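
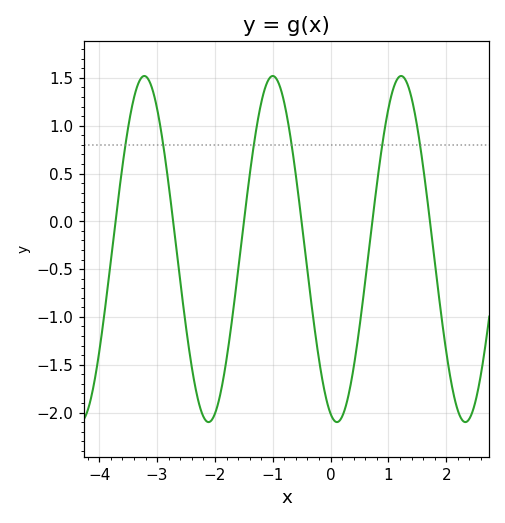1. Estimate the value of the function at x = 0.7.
-0.1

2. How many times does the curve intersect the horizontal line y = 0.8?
6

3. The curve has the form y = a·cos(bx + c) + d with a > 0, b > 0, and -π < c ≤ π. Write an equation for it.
y = 1.81cos(2.8x + 2.8) - 0.29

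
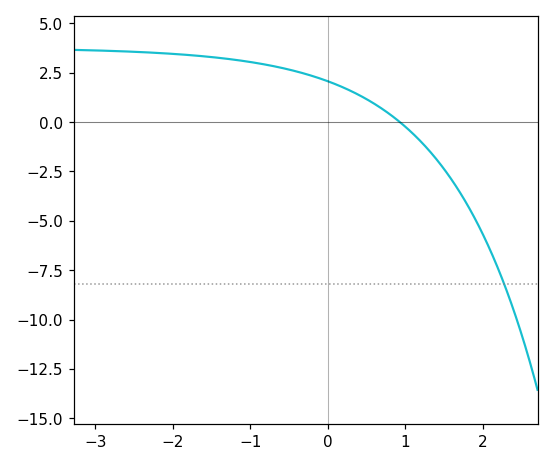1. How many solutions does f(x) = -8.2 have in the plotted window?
1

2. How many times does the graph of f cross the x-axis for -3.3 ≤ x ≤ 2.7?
1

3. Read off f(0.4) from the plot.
1.4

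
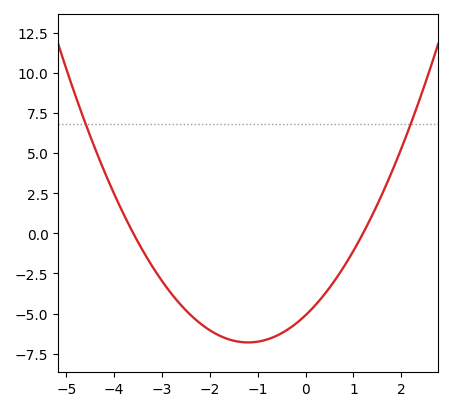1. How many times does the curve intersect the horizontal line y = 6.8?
2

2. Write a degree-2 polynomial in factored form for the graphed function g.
y = 1.18(x + 3.6)(x - 1.2)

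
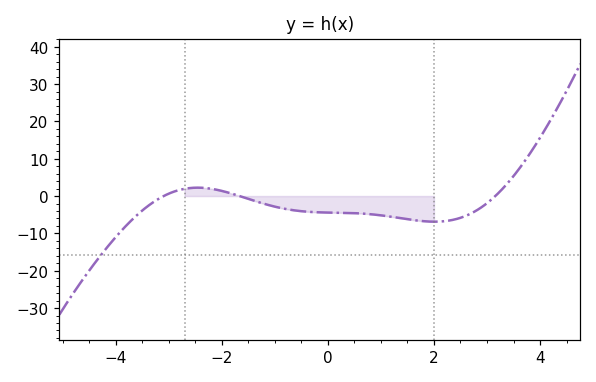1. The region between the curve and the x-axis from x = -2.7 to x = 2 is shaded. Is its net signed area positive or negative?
negative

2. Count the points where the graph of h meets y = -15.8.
1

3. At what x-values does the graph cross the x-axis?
-3, -1.6, 3.2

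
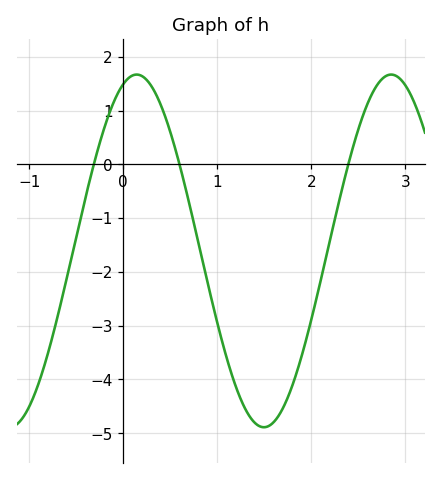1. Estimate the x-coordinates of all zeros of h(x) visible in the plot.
-0.314, 0.598, 2.39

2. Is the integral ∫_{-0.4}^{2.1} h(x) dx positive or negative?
negative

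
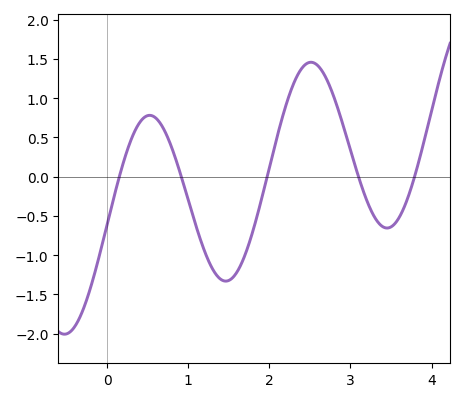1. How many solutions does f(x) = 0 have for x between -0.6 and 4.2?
5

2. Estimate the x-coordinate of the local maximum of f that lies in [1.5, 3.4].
2.51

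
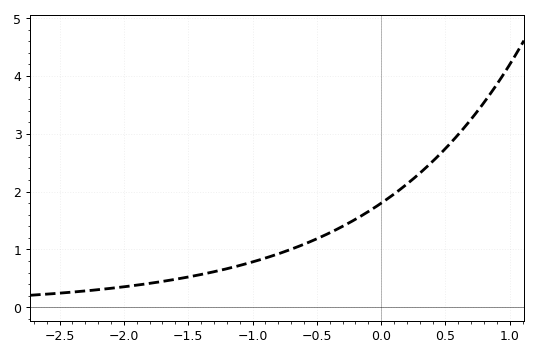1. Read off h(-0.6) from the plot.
1.1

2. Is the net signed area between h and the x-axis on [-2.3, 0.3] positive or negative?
positive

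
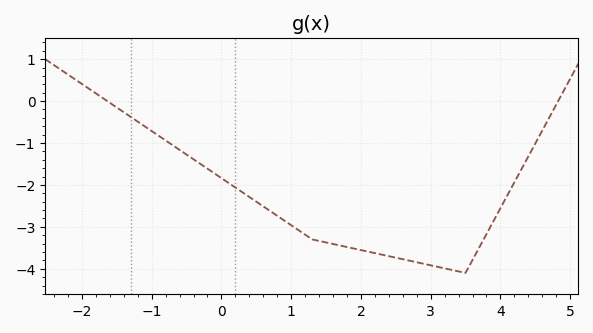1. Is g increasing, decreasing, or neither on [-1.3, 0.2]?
decreasing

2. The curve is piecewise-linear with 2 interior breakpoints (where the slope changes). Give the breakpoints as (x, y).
(1.3, -3.3); (3.5, -4.1)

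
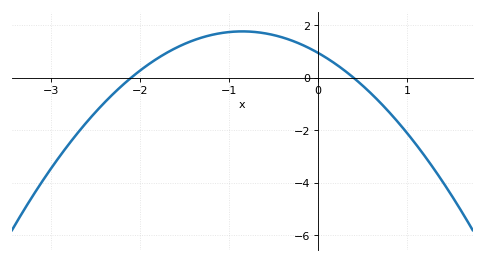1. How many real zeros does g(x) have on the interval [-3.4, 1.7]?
2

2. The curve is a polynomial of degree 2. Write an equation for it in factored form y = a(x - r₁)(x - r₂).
y = -1.13(x + 2.1)(x - 0.4)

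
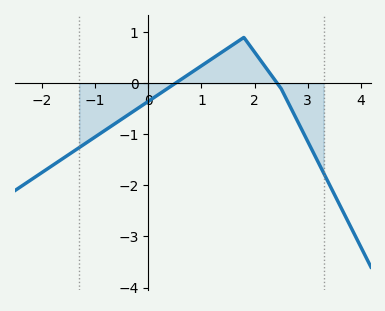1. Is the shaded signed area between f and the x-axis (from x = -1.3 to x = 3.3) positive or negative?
negative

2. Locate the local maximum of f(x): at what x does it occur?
1.8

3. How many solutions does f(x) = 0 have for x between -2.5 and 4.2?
2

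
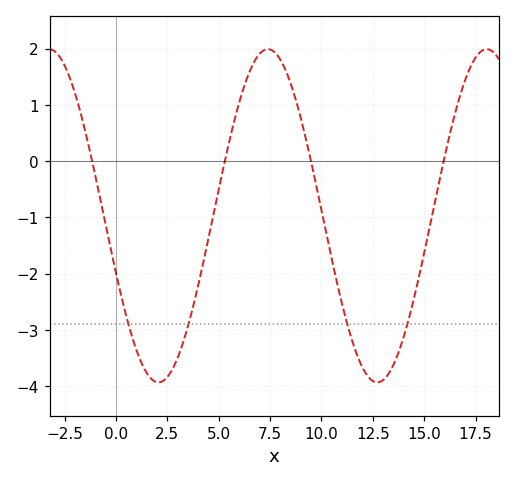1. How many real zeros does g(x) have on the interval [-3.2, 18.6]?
4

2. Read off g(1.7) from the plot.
-3.86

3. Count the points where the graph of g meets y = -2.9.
4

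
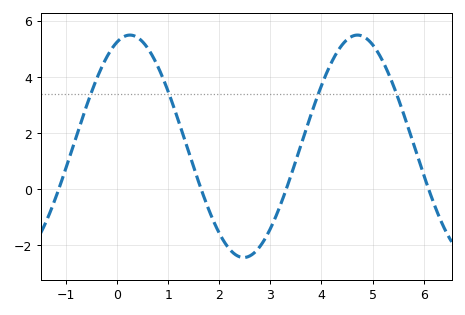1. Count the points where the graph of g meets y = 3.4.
4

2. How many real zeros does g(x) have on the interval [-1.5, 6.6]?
4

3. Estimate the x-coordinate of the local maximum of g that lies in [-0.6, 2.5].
0.25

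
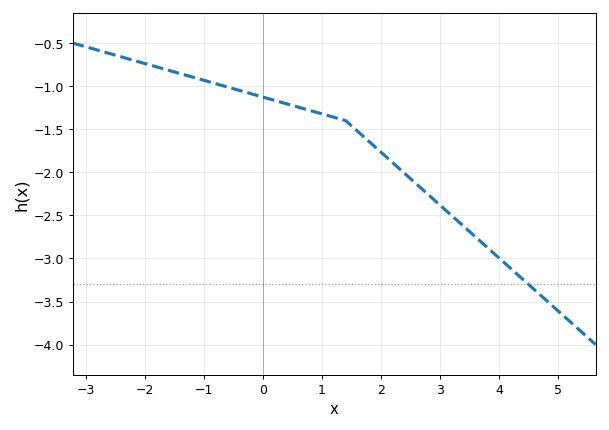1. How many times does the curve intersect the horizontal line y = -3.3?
1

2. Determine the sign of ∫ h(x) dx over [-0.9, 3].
negative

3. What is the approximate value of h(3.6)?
-2.75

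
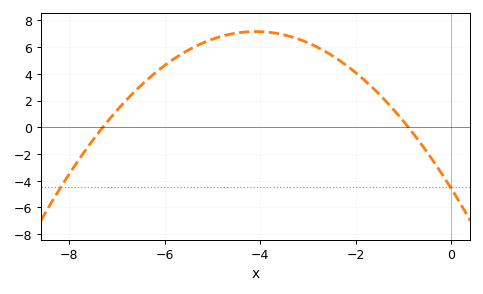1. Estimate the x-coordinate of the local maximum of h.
-4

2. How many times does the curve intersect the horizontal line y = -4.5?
2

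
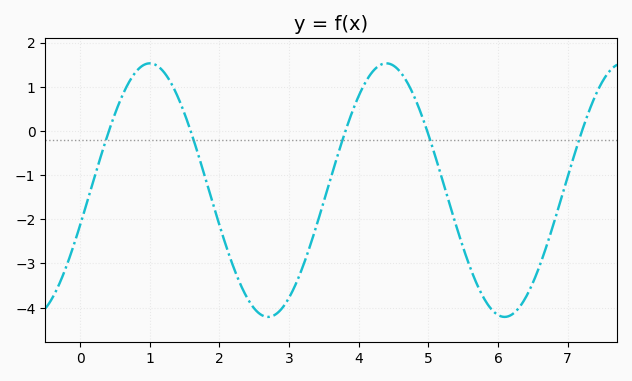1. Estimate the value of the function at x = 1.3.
1.1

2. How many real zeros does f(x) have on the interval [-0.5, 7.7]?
5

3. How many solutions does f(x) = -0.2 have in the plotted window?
5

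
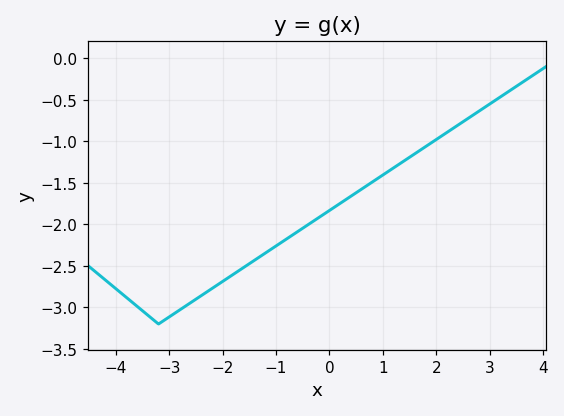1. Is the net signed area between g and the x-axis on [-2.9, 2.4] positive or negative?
negative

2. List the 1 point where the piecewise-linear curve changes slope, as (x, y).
(-3.2, -3.2)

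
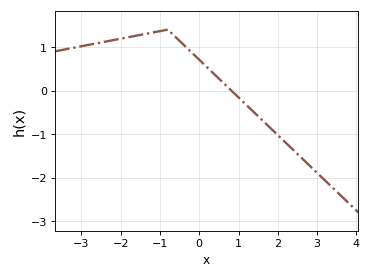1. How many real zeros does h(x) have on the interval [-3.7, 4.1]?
1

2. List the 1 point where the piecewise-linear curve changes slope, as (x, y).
(-0.8, 1.4)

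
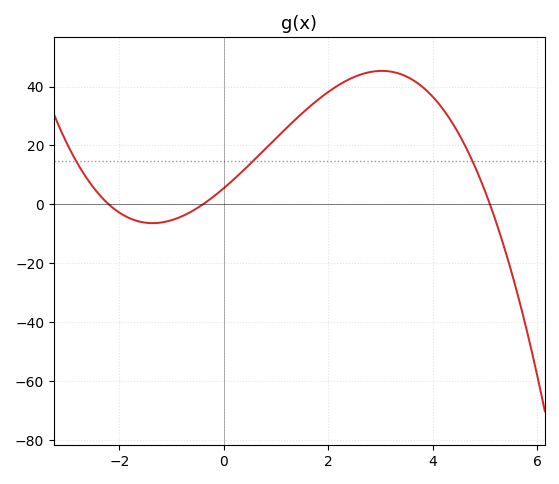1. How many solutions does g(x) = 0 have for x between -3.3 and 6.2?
3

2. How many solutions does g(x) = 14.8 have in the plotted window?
3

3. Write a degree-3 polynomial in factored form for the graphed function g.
y = -1.22(x + 2.2)(x + 0.4)(x - 5.1)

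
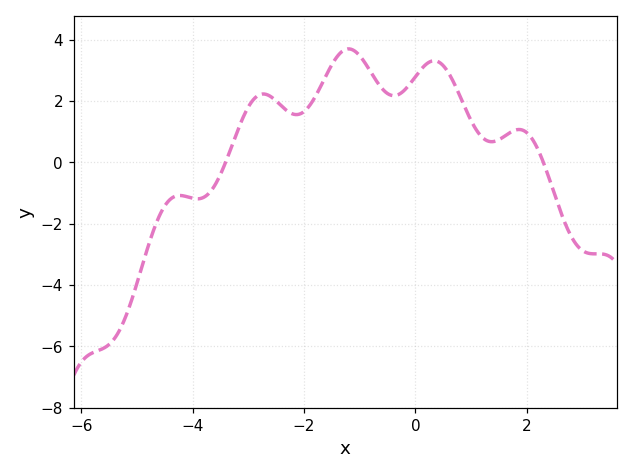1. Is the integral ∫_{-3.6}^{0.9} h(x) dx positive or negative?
positive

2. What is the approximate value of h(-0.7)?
2.6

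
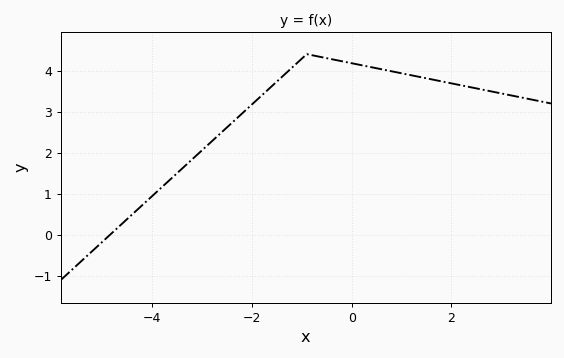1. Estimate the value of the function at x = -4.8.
0.1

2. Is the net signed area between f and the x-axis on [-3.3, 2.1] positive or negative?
positive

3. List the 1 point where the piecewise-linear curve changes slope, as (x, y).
(-0.9, 4.4)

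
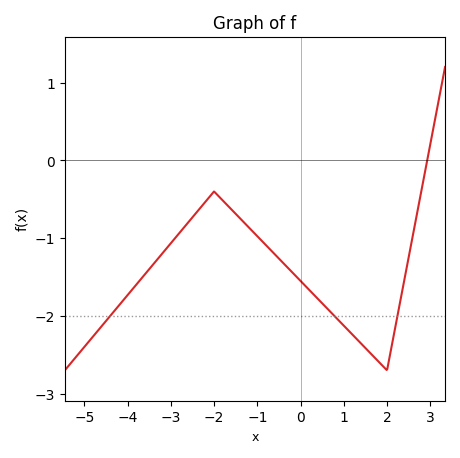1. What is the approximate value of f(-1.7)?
-0.6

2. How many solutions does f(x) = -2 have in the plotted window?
3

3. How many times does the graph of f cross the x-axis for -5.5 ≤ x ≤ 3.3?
1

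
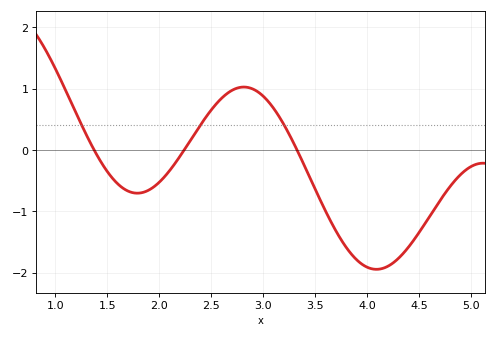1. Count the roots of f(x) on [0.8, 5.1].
3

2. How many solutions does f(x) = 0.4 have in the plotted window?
3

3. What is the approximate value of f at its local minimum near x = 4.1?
-1.9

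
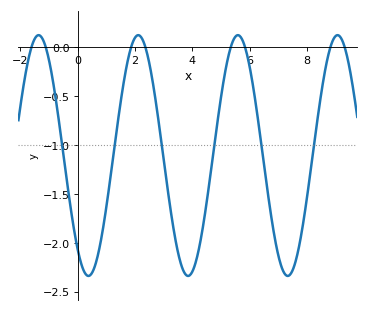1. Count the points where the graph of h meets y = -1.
6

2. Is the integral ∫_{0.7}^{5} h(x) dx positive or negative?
negative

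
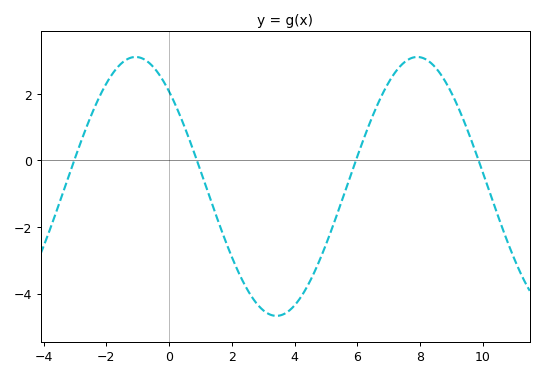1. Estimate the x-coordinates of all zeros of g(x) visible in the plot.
-3, 0.8, 6, 9.8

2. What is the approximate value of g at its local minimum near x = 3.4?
-4.6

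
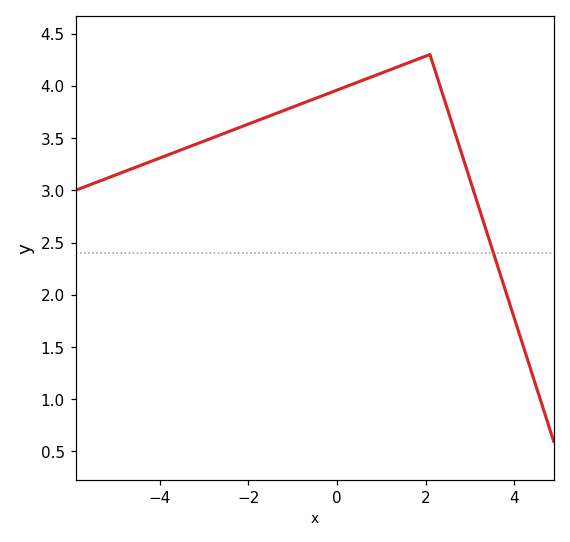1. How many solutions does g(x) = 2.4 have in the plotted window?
1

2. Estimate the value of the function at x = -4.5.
3.23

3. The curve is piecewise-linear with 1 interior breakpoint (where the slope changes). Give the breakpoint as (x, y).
(2.1, 4.3)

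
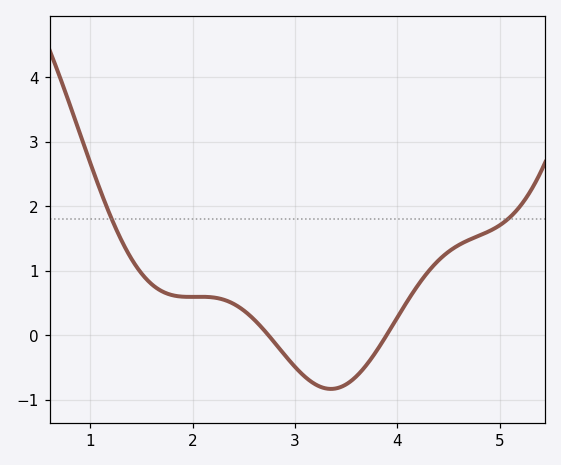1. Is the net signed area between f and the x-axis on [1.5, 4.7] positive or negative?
positive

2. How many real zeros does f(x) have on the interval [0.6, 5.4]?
2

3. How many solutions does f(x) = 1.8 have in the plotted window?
2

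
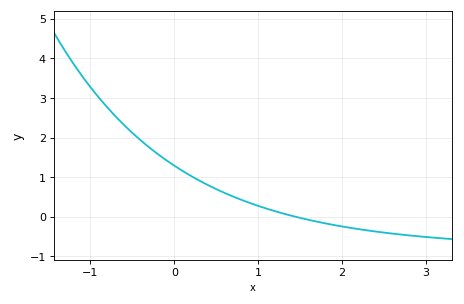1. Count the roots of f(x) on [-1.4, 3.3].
1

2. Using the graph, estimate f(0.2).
1.03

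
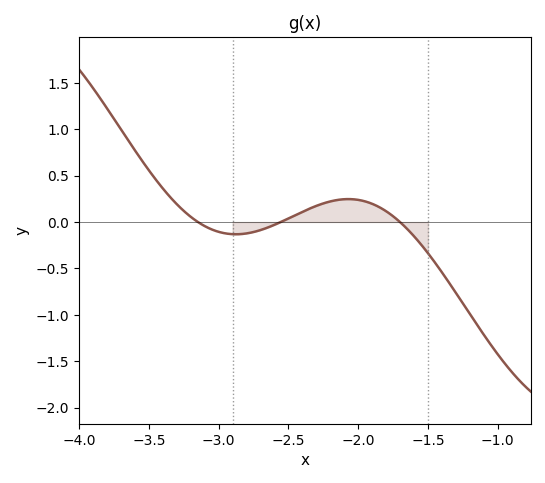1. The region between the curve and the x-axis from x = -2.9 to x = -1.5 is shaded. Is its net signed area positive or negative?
positive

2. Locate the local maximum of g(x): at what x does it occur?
-2.07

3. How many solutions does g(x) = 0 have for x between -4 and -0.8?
3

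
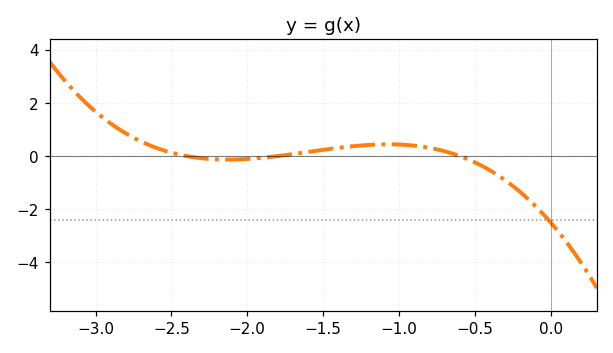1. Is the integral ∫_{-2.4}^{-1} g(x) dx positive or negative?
positive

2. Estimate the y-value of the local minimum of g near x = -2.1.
-0.2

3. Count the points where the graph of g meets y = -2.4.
1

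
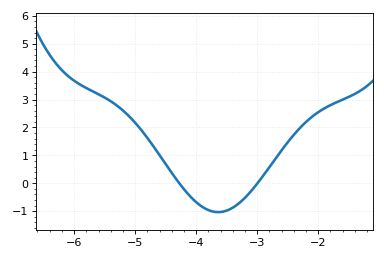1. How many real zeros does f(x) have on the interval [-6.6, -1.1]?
2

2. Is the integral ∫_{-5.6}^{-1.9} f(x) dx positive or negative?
positive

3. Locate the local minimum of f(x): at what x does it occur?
-3.6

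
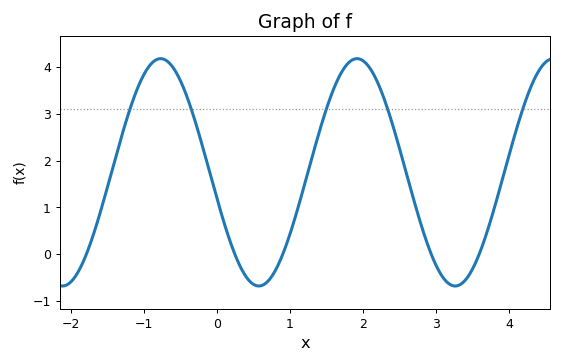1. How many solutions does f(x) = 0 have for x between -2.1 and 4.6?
5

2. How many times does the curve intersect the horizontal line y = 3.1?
5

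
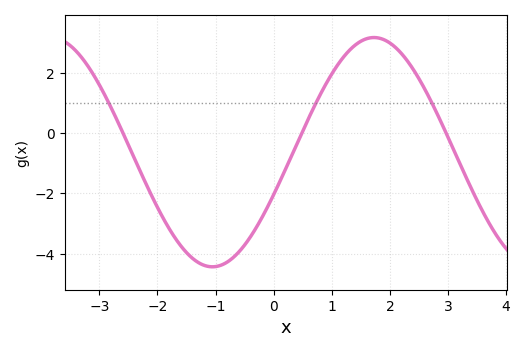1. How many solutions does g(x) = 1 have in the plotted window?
3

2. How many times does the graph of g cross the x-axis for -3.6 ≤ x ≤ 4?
3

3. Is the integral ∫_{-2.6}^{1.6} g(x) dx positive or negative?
negative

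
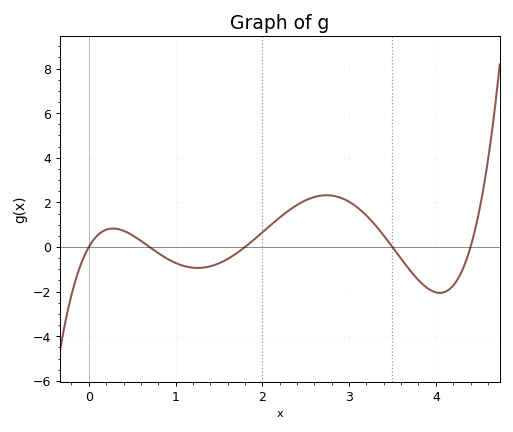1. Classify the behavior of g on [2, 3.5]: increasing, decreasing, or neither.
neither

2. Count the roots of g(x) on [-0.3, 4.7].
5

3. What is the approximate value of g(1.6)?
-0.536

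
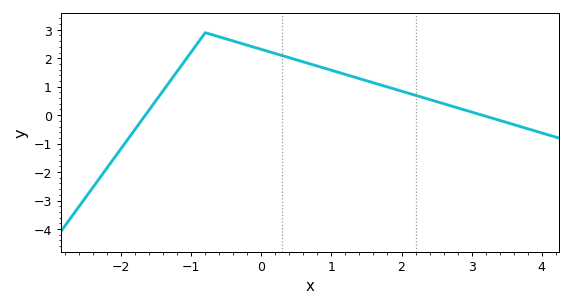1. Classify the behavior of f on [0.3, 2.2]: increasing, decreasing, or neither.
decreasing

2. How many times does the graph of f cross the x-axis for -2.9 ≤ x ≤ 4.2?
2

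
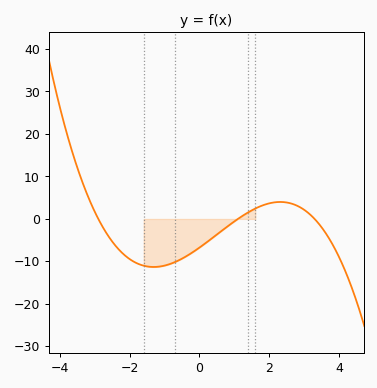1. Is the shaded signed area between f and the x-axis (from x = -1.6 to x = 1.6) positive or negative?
negative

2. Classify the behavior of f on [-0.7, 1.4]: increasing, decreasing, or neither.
increasing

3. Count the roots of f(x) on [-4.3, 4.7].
3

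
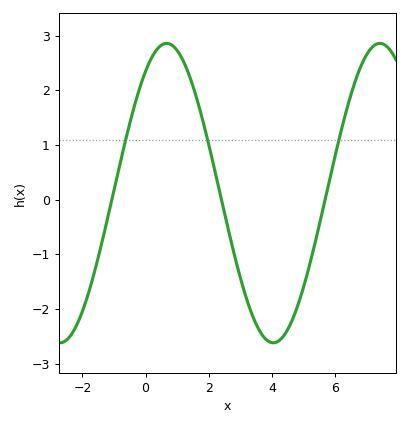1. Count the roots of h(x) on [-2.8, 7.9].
3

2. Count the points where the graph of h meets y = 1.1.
3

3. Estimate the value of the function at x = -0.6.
1.2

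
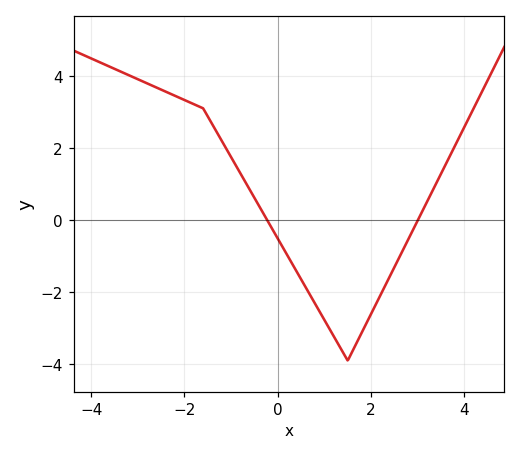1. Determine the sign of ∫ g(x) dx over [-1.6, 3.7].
negative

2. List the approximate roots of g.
-0.2, 3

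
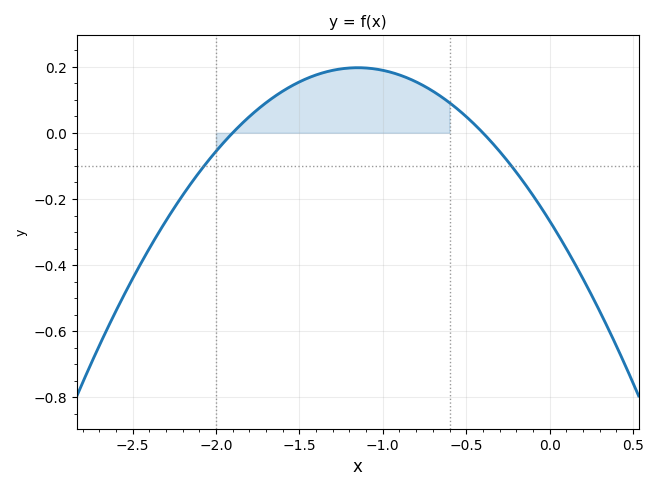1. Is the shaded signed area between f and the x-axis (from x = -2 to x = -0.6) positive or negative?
positive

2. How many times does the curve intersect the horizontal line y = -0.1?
2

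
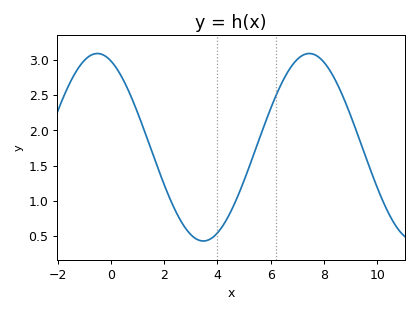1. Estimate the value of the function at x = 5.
1.3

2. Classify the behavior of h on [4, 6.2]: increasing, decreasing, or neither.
increasing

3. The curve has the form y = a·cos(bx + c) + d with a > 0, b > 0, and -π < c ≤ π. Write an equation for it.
y = 1.33cos(0.79x + 0.4) + 1.76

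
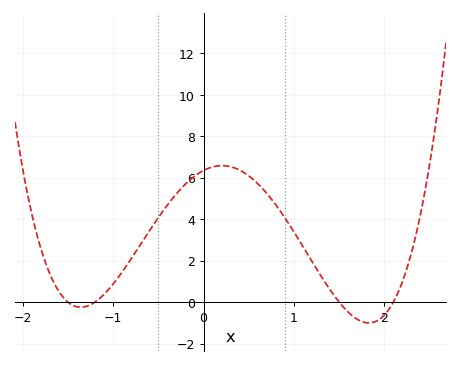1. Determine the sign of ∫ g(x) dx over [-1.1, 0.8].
positive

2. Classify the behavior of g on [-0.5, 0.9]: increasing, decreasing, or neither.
neither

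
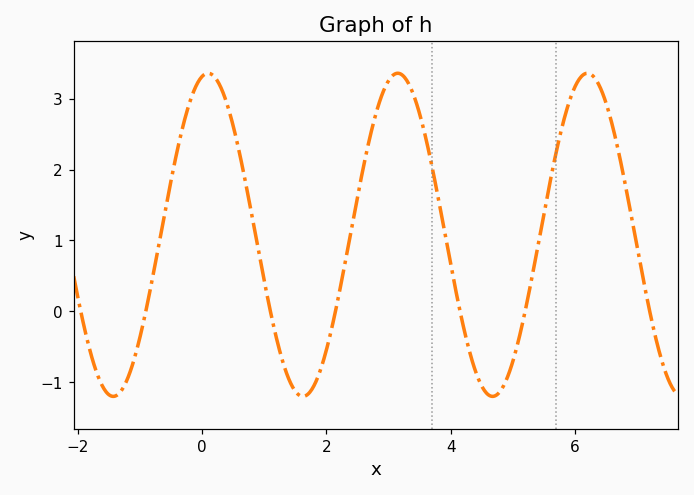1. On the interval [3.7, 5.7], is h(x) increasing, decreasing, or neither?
neither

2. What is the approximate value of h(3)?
3.3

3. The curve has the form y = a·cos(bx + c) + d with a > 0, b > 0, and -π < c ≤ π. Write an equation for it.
y = 2.28cos(2.1x - 0.2) + 1.08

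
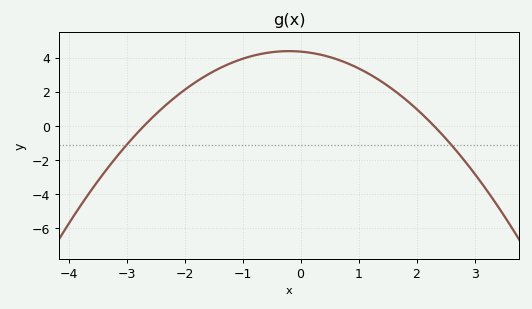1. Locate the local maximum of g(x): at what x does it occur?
-0.2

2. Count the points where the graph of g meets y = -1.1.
2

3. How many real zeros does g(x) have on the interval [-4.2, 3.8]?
2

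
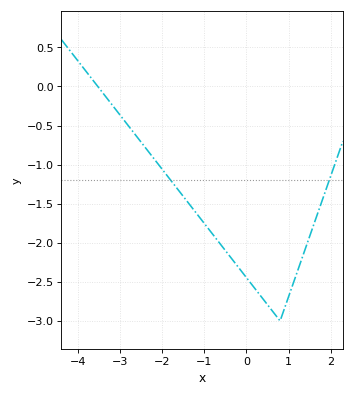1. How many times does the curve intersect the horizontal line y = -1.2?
2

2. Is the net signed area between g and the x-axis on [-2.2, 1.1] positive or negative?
negative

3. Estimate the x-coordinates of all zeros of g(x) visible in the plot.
-3.5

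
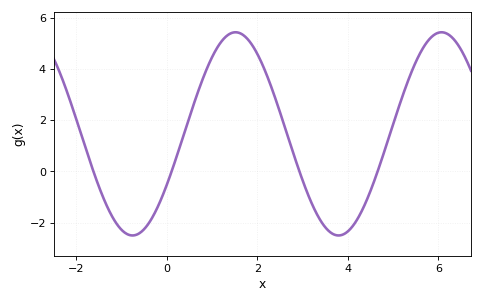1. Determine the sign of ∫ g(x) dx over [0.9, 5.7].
positive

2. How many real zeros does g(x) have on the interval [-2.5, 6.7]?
4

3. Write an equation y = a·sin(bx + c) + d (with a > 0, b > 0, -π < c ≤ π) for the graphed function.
y = 3.97sin(1.38x - 0.522) + 1.47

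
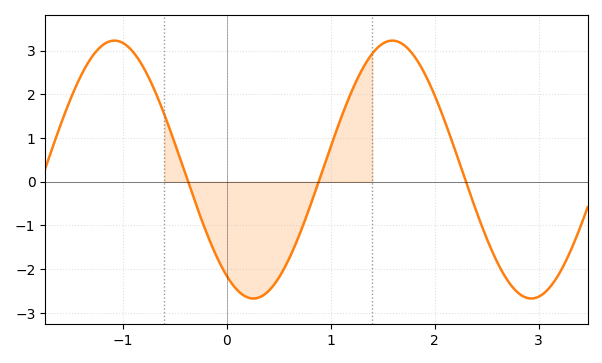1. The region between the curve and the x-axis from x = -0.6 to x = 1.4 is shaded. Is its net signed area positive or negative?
negative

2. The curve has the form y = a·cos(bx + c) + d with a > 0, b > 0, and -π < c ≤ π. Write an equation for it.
y = 2.95cos(2.35x + 2.54) + 0.28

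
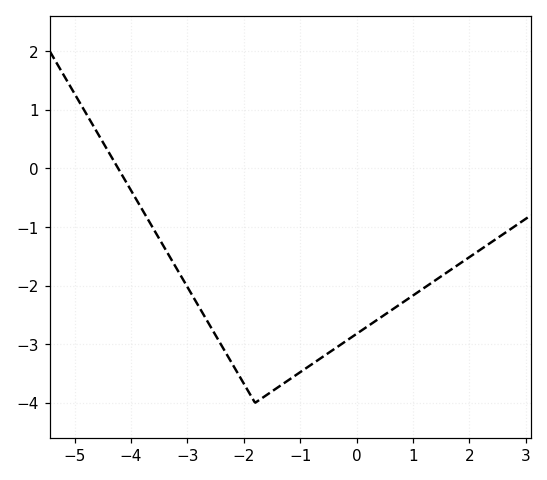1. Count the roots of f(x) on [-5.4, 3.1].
1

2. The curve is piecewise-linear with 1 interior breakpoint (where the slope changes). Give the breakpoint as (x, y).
(-1.8, -4)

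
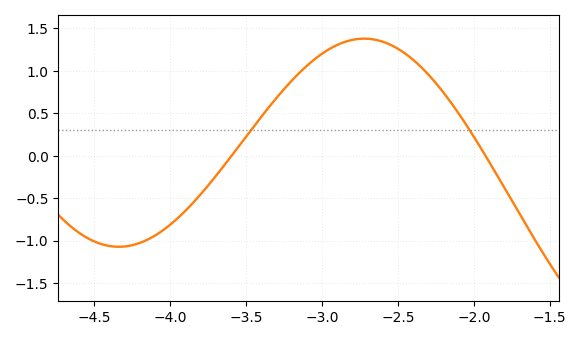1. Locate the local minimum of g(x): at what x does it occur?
-4.34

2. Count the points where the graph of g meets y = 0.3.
2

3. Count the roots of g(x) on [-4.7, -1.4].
2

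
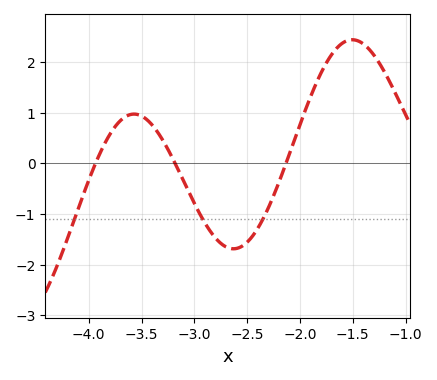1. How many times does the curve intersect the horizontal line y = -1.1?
3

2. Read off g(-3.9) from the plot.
0.2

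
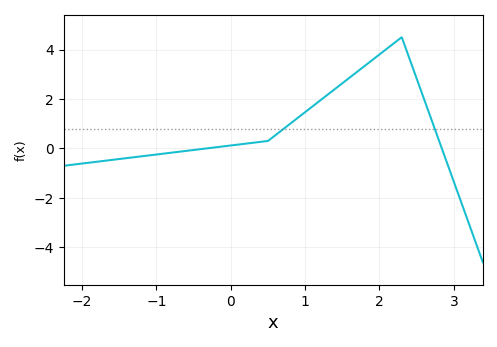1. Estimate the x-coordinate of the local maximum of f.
2.3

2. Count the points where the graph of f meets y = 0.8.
2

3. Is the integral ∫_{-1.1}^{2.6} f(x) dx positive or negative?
positive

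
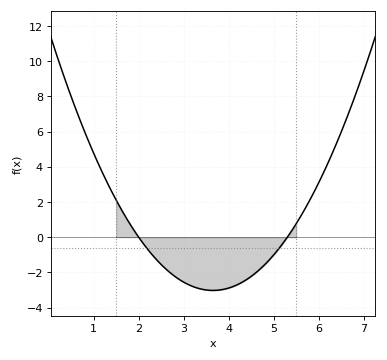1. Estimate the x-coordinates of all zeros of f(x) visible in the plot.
2, 5.3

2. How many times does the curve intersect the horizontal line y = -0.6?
2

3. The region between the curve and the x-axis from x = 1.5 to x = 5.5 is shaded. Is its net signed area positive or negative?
negative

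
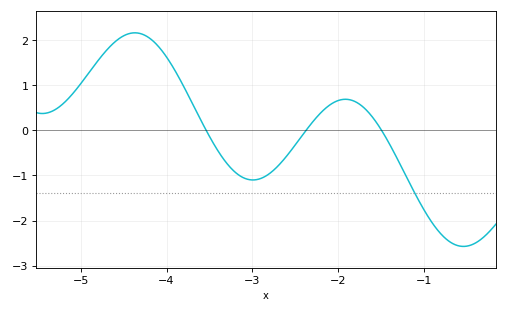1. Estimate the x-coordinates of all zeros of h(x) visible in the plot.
-3.5, -2.4, -1.5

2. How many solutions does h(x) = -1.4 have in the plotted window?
1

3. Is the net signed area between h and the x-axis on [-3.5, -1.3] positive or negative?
negative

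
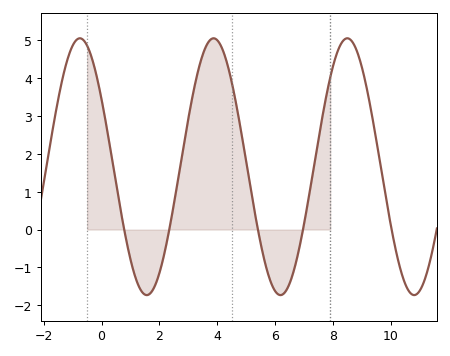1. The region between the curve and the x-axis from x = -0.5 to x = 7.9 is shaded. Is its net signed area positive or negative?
positive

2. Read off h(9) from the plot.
4.26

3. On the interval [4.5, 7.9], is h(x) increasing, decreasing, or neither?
neither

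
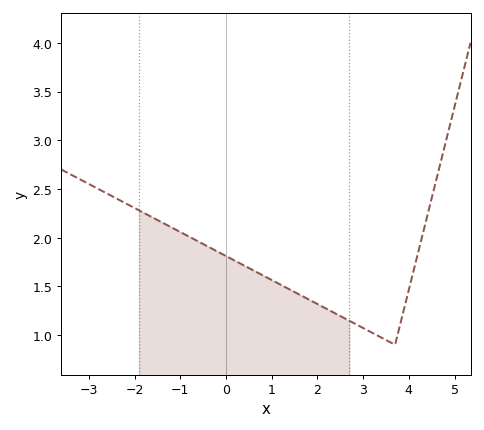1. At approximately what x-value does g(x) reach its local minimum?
3.6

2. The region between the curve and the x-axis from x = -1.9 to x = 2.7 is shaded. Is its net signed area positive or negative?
positive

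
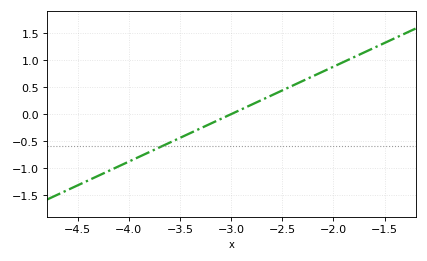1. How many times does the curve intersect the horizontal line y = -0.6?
1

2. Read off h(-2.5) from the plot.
0.45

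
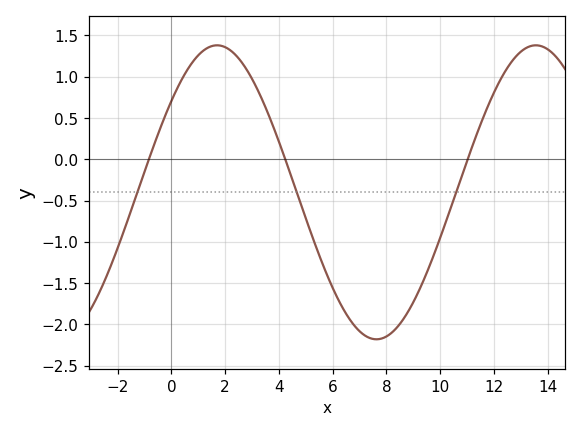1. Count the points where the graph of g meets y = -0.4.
3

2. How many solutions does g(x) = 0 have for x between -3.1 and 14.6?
3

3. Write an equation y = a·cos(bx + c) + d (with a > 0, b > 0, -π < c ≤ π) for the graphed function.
y = 1.78cos(0.53x - 0.902) - 0.4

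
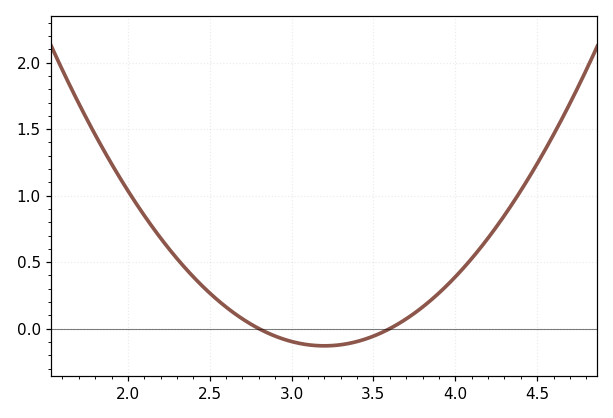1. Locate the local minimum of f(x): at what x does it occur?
3.2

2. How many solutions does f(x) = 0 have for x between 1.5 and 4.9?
2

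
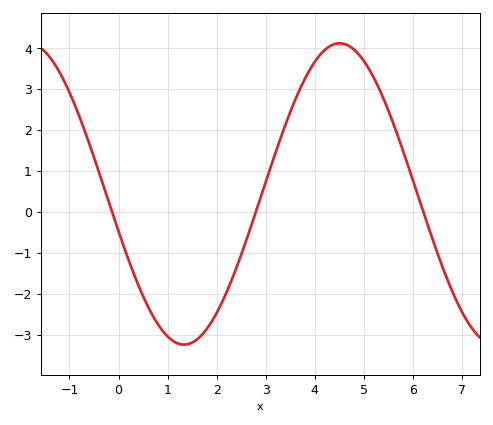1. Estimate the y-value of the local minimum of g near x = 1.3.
-3.2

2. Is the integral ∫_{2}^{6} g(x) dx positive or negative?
positive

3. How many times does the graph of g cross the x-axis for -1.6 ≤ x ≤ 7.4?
3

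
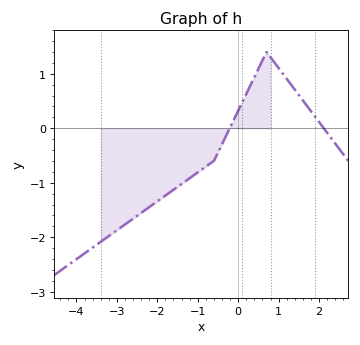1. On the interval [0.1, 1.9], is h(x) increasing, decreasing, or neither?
neither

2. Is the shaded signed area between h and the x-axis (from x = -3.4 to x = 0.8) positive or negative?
negative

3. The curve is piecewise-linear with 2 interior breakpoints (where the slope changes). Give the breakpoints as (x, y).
(-0.6, -0.6); (0.7, 1.4)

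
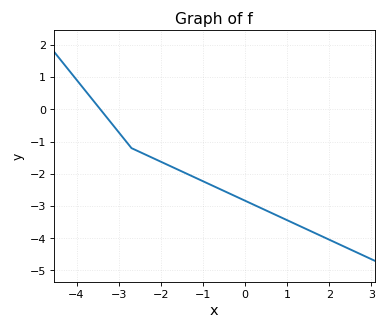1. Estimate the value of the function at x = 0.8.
-3.32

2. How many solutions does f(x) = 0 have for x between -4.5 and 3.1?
1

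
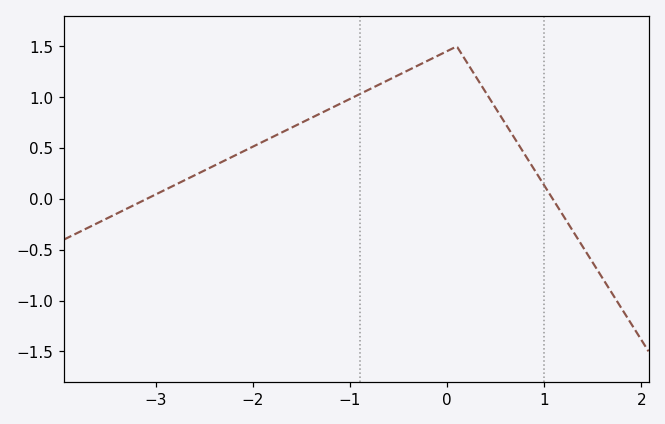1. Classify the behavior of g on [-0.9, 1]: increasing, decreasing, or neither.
neither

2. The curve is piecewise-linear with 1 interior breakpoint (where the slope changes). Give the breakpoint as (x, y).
(0.1, 1.5)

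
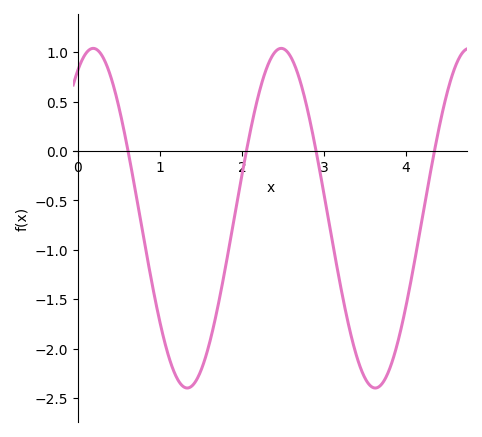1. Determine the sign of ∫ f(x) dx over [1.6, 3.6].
negative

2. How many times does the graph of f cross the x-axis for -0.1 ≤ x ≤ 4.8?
4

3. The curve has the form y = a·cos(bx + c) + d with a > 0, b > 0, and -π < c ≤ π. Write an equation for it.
y = 1.72cos(2.7x - 0.51) - 0.68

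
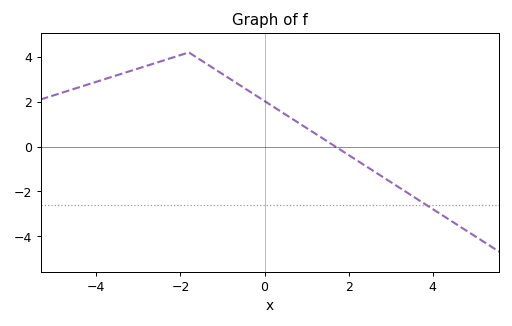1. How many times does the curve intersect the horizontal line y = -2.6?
1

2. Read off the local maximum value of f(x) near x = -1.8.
4.2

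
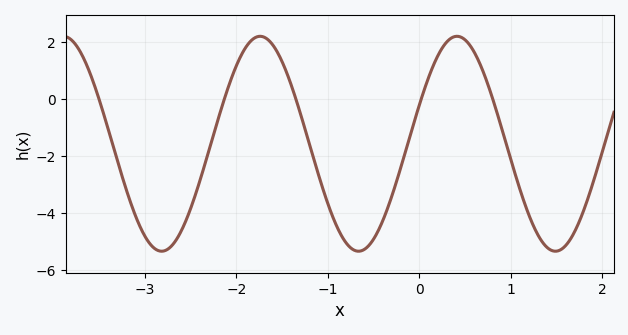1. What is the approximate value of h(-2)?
1.18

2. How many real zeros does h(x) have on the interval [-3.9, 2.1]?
5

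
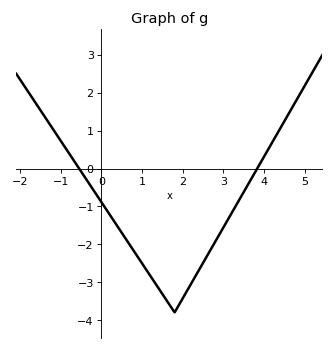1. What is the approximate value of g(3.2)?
-1.18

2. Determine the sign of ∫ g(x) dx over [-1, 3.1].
negative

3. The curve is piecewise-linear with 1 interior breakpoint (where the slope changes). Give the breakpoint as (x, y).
(1.8, -3.8)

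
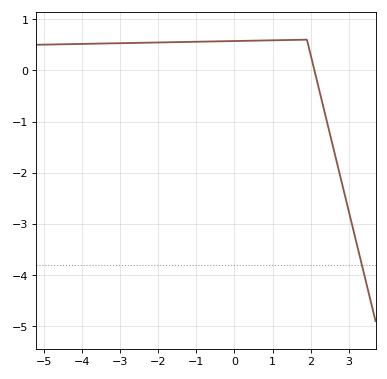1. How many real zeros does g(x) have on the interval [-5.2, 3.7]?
1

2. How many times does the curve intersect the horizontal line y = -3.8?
1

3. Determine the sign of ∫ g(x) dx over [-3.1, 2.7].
positive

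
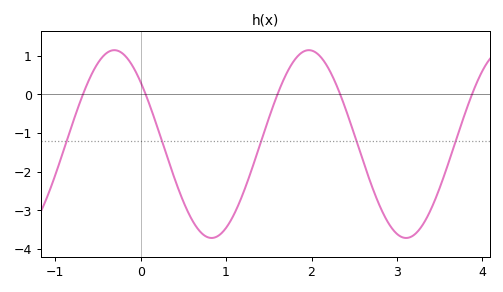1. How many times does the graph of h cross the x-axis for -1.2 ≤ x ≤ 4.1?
5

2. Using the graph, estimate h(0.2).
-0.884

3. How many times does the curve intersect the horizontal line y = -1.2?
5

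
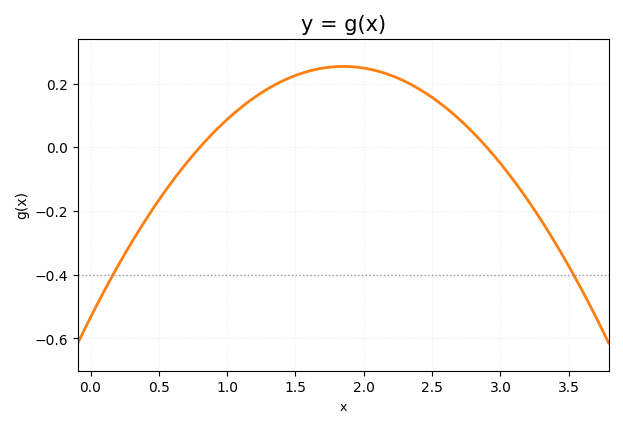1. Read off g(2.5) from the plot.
0.156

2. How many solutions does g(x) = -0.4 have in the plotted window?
2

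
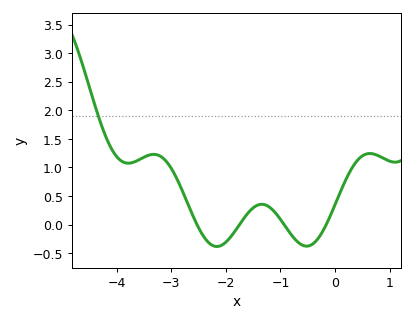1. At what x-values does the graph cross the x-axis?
-2.5, -1.7, -0.9, -0.2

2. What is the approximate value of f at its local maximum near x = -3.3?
1.25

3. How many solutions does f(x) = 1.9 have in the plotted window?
1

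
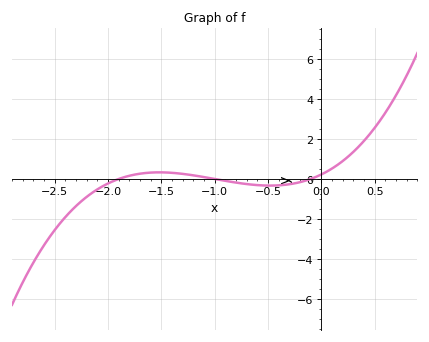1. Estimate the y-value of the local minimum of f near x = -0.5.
-0.331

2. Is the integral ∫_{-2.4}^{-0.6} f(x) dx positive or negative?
negative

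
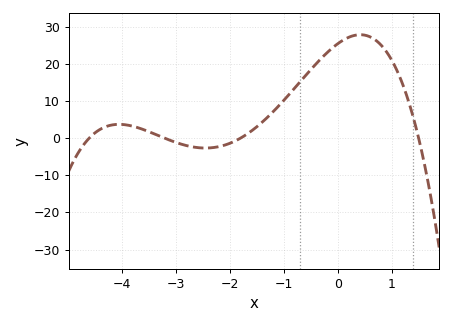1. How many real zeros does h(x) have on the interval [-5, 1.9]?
4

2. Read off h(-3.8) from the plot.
3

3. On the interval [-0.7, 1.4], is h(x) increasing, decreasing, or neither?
neither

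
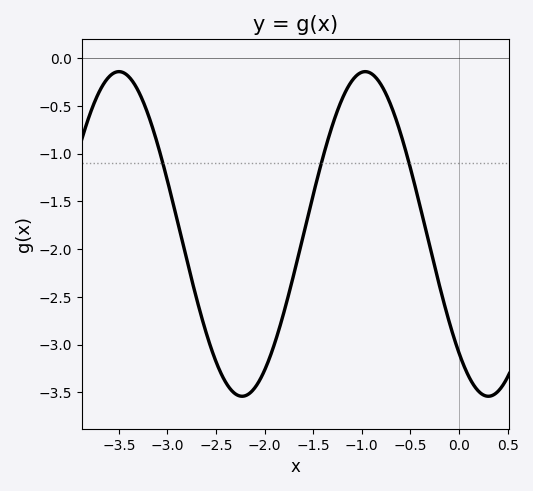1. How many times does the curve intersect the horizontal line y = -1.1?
3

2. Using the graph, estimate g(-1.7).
-2.25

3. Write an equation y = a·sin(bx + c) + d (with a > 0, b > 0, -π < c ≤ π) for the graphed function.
y = 1.7sin(2.5x - 2.3) - 1.84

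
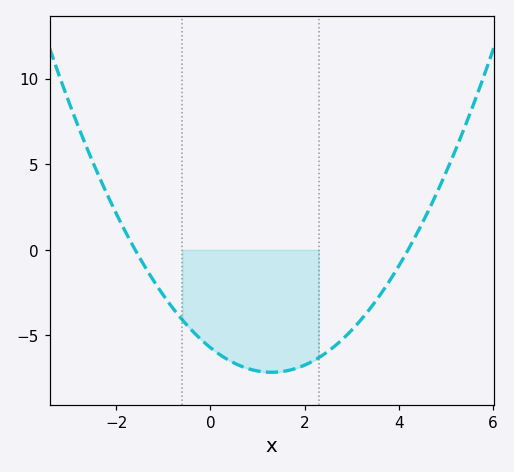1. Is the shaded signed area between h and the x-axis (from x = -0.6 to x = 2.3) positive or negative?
negative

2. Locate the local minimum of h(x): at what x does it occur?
1.3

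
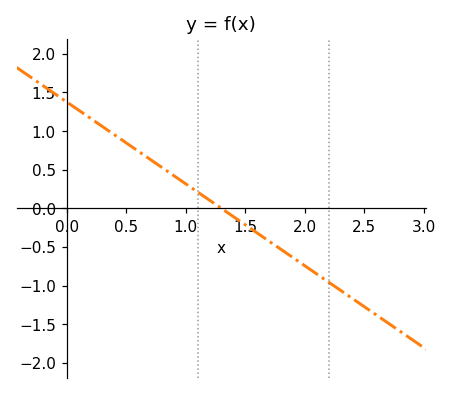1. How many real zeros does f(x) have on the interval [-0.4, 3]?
1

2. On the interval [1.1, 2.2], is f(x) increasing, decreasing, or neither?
decreasing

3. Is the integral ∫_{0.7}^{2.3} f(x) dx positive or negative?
negative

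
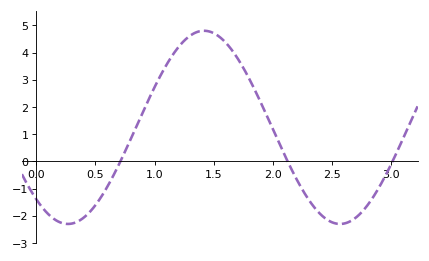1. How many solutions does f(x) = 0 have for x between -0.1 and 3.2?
3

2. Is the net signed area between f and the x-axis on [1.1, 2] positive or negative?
positive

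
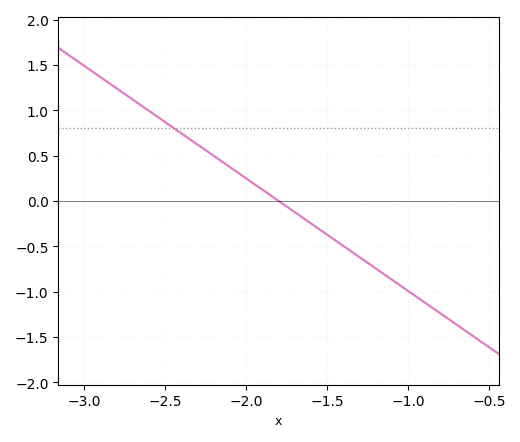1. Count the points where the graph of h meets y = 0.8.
1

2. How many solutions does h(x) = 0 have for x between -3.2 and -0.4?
1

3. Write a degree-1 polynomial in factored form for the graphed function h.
y = -1.24(x + 1.8)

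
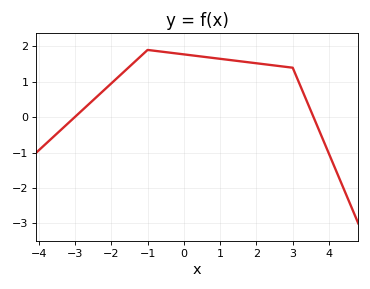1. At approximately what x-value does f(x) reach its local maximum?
-0.997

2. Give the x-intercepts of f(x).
-3.01, 3.58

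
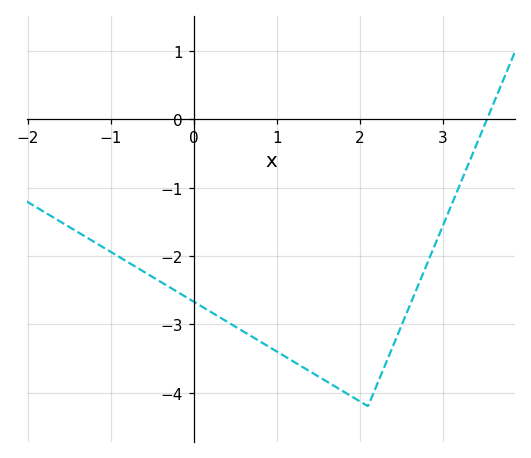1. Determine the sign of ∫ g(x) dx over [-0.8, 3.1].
negative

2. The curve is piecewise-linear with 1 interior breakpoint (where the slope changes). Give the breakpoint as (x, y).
(2.1, -4.2)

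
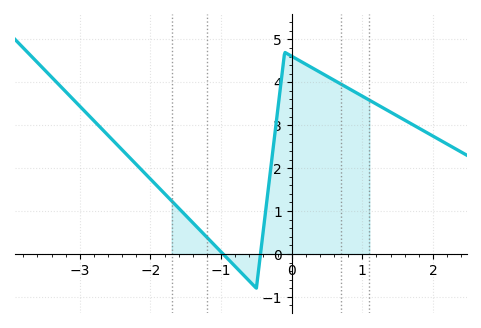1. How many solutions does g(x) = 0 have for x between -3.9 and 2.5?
2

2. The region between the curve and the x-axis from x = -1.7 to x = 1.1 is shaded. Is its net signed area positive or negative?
positive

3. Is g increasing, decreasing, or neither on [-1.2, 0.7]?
neither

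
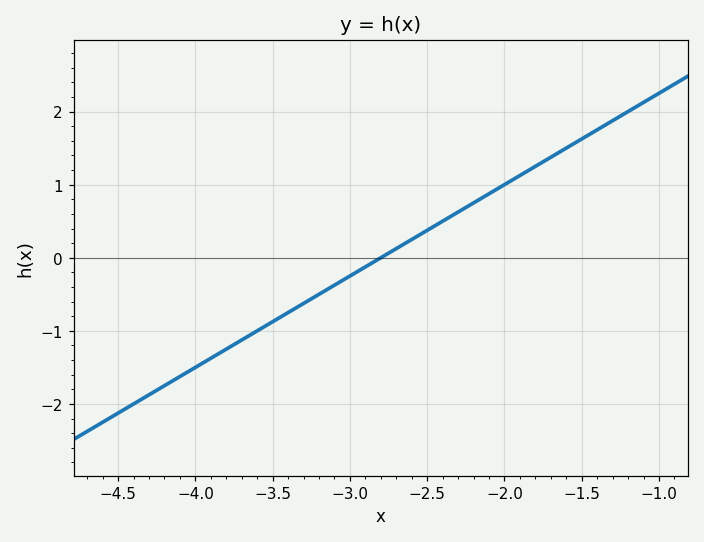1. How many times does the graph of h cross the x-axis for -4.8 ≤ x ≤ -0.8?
1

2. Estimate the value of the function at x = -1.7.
1.4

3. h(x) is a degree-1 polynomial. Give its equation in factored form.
y = 1.25(x + 2.8)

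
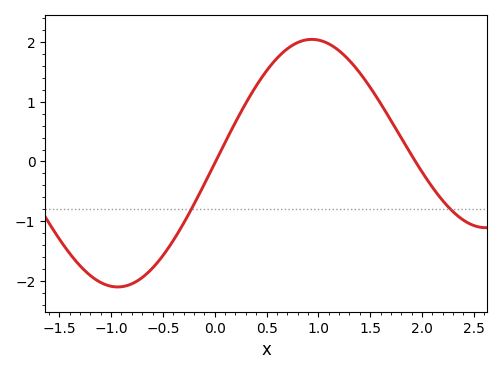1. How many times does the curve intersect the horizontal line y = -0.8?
2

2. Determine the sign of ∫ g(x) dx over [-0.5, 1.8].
positive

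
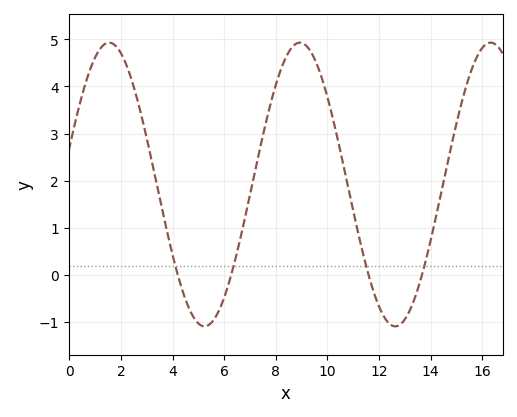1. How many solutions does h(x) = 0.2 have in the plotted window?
4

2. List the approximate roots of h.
4.2, 6.27, 11.6, 13.7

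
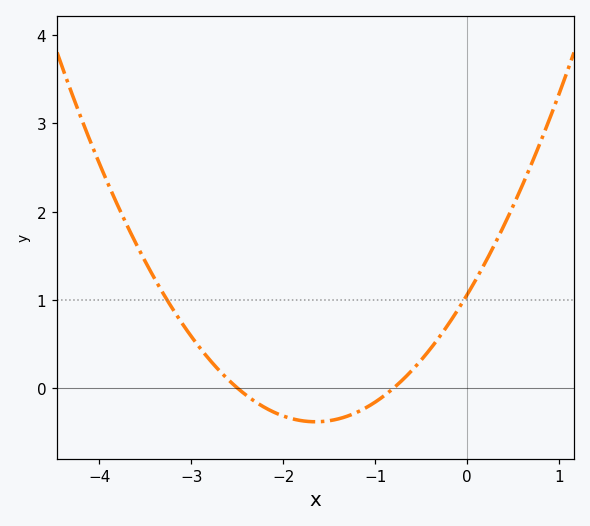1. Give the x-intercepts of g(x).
-2.5, -0.8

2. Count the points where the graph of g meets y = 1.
2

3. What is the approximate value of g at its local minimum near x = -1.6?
-0.383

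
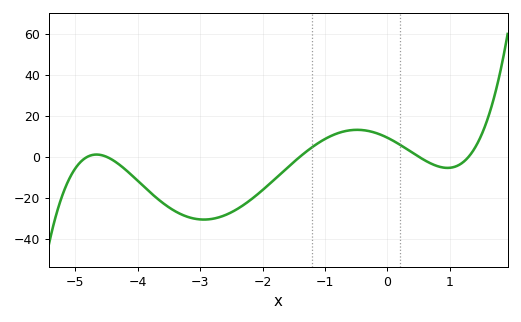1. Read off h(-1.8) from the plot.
-10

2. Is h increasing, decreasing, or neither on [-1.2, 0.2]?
neither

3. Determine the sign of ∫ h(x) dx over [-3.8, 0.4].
negative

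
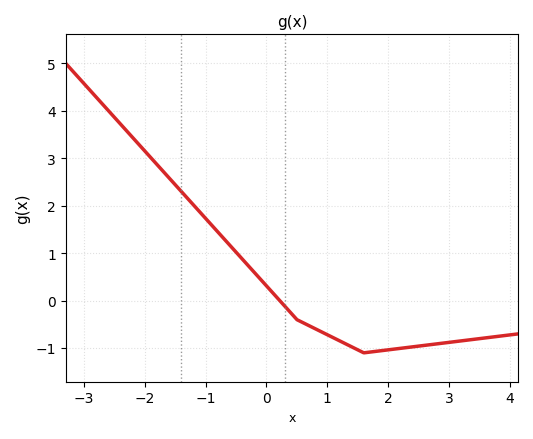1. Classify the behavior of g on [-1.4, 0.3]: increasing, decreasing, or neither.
decreasing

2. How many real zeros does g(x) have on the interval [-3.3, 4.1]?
1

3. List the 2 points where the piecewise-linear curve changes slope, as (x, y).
(0.5, -0.4); (1.6, -1.1)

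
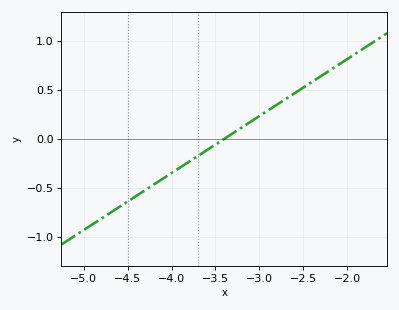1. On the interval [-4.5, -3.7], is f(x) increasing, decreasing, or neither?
increasing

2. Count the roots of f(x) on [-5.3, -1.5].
1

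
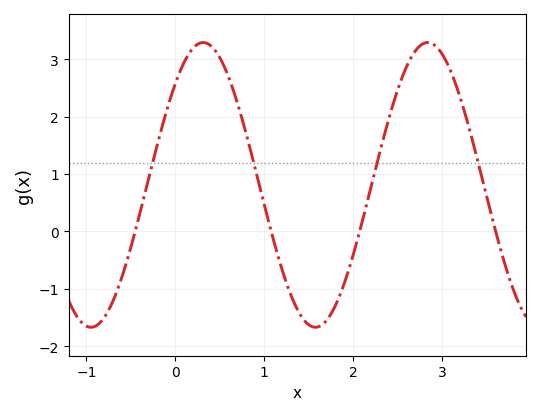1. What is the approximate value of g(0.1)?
2.95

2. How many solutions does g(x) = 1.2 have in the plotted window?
4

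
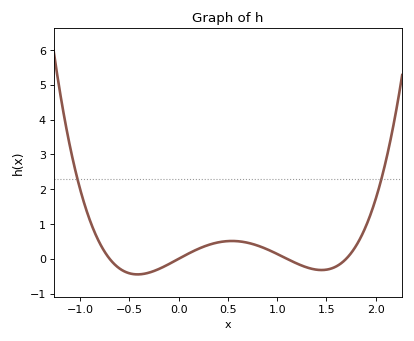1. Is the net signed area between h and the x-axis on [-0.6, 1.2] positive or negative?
positive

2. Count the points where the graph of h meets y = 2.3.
2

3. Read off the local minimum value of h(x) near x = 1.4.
-0.322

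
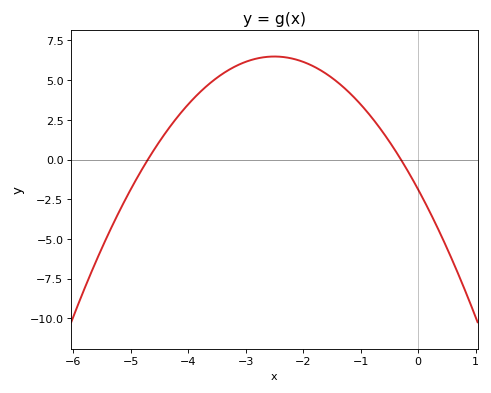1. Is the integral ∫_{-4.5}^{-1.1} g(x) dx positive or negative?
positive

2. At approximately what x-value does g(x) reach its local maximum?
-2.5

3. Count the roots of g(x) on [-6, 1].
2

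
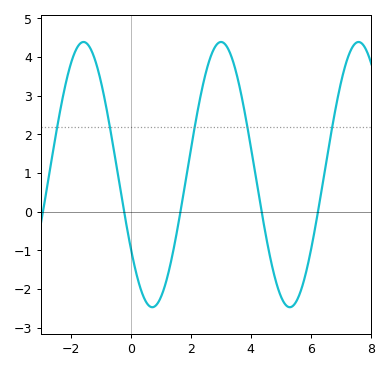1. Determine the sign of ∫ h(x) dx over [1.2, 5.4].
positive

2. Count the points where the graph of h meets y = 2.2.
5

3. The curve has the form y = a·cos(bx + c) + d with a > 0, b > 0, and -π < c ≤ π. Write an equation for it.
y = 3.43cos(1.4x + 2.2) + 0.96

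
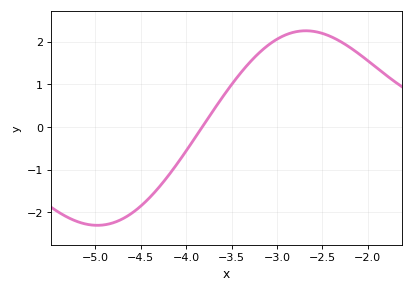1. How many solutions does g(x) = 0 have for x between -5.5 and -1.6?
1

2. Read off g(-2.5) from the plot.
2.19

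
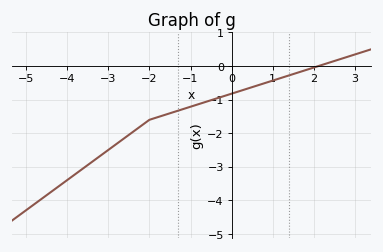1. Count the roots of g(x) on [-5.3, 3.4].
1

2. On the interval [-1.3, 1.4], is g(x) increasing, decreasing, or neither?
increasing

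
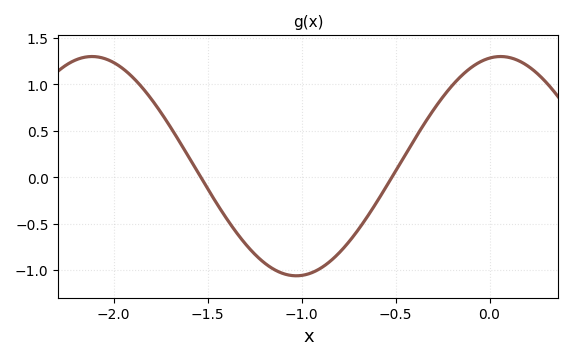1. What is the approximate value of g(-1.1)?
-1.05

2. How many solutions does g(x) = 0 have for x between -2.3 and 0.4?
2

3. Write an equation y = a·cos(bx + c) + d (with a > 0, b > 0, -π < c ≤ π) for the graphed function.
y = 1.18cos(2.9x - 0.17) + 0.12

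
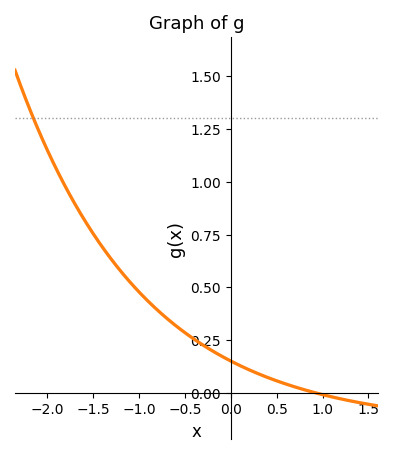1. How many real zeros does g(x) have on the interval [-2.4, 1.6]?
1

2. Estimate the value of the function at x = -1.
0.48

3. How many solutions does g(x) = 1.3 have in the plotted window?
1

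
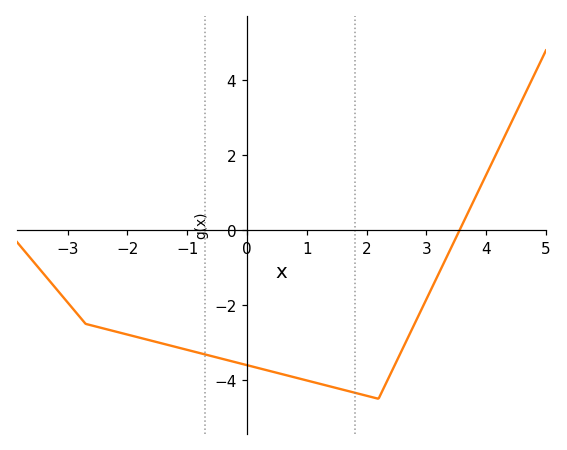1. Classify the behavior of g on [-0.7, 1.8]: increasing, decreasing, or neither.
decreasing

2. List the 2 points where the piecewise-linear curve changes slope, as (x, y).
(-2.7, -2.5); (2.2, -4.5)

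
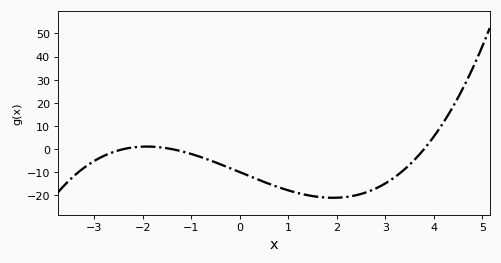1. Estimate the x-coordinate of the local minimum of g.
1.92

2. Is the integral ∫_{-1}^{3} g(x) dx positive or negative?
negative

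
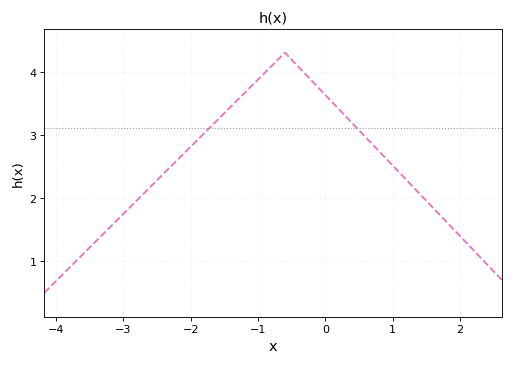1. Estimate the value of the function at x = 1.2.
2.3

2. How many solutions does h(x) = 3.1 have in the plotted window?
2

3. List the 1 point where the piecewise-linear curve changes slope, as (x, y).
(-0.6, 4.3)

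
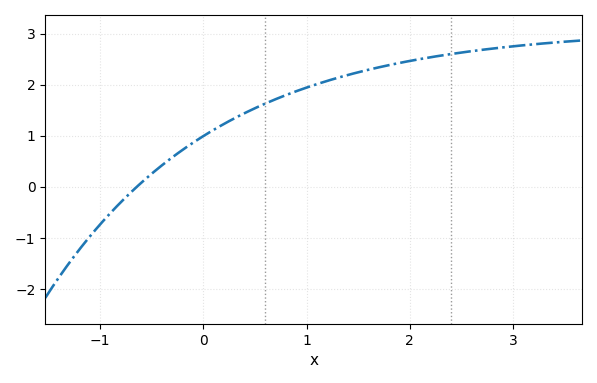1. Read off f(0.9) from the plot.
1.87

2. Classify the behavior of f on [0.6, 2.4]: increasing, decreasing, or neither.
increasing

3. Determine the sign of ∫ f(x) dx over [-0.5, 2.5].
positive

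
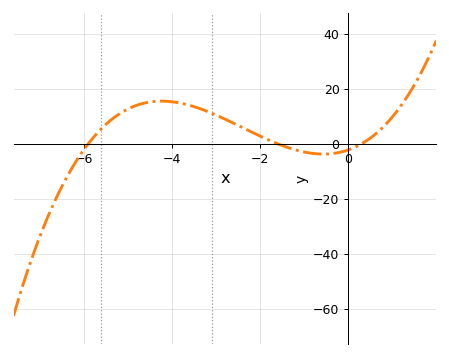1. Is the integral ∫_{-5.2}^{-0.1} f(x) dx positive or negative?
positive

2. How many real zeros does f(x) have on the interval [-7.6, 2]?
3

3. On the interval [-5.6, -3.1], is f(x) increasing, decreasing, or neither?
neither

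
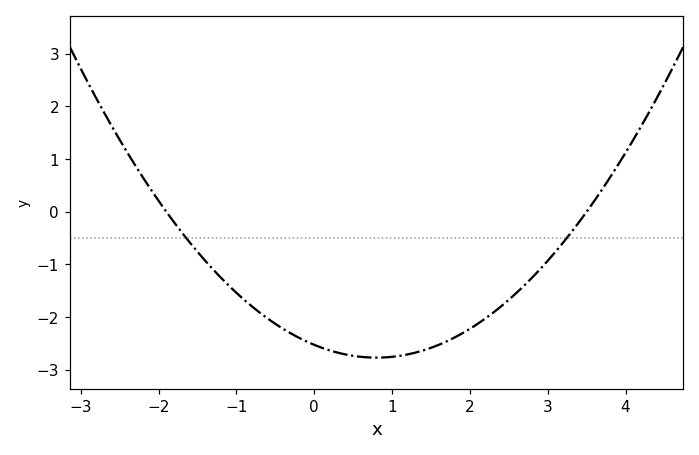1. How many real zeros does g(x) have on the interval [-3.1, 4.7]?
2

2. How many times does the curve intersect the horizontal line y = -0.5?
2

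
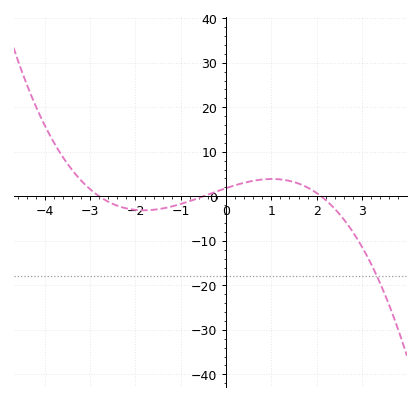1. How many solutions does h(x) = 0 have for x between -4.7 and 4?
3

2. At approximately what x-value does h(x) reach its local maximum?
1.01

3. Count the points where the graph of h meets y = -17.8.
1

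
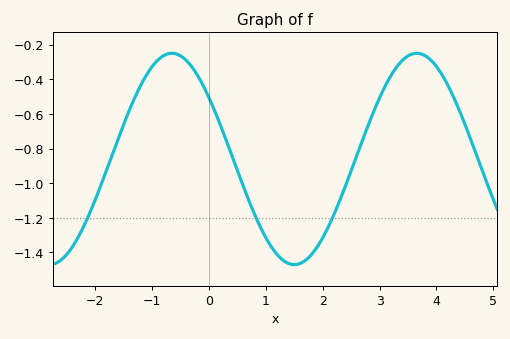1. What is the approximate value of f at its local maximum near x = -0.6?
-0.26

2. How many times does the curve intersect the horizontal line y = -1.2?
3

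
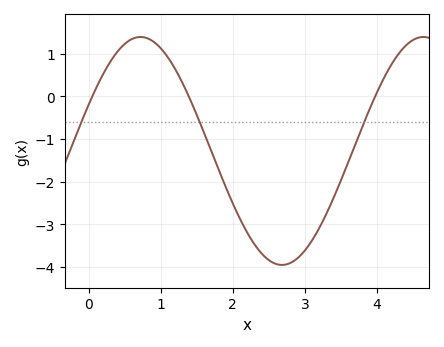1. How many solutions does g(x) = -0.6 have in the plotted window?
3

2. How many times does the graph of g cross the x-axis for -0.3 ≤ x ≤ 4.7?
3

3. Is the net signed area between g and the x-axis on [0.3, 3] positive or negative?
negative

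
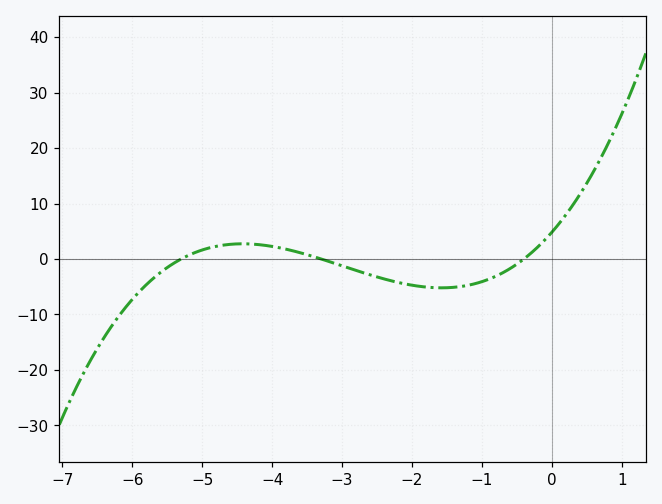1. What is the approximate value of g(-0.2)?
2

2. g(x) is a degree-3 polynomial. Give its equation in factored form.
y = 0.69(x + 5.3)(x + 3.3)(x + 0.4)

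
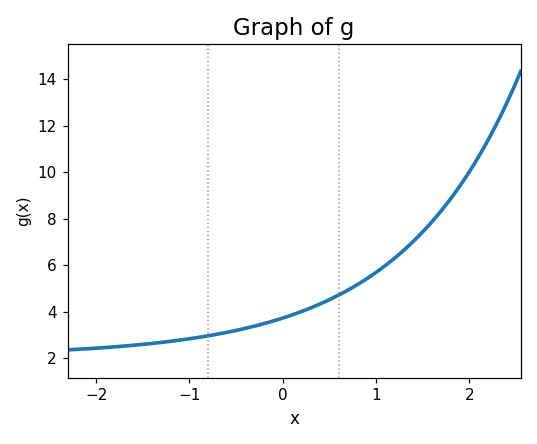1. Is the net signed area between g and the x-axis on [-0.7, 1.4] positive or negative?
positive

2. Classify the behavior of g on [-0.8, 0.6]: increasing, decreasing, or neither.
increasing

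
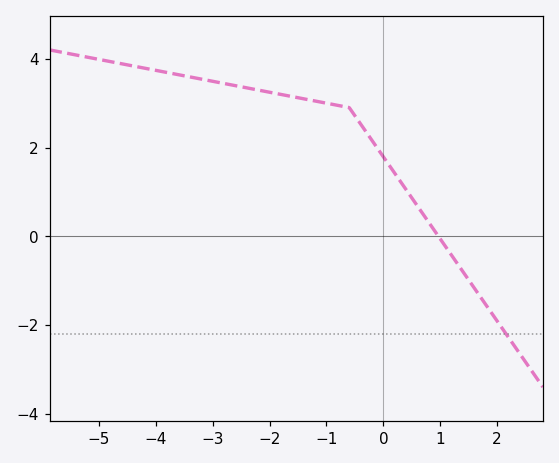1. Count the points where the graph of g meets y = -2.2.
1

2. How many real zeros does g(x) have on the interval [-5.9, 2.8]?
1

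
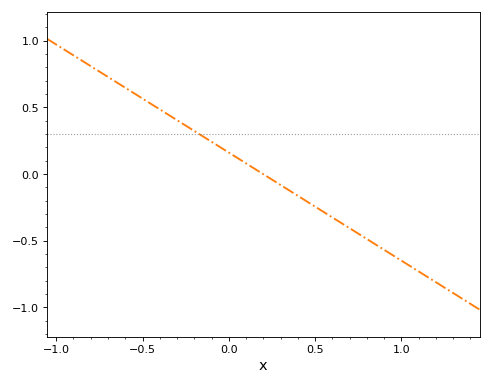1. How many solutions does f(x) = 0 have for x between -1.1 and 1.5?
1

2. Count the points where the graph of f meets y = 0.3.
1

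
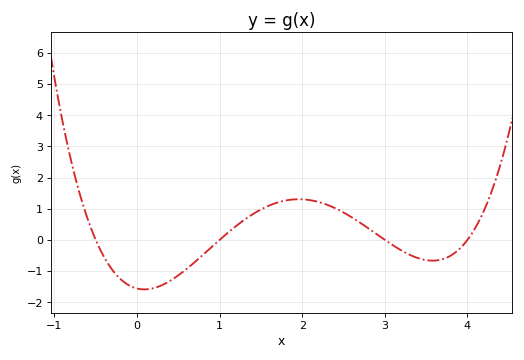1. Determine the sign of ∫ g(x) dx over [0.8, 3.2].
positive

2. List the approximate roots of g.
-0.5, 1, 3, 4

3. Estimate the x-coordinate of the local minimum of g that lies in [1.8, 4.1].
3.6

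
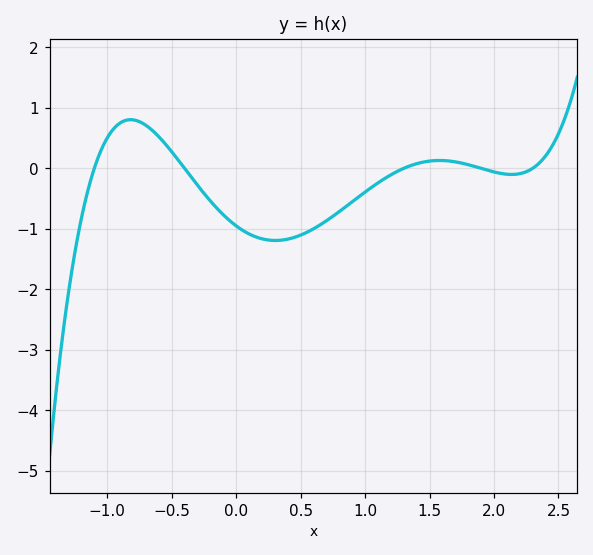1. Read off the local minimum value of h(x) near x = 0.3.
-1.2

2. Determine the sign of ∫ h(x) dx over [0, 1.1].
negative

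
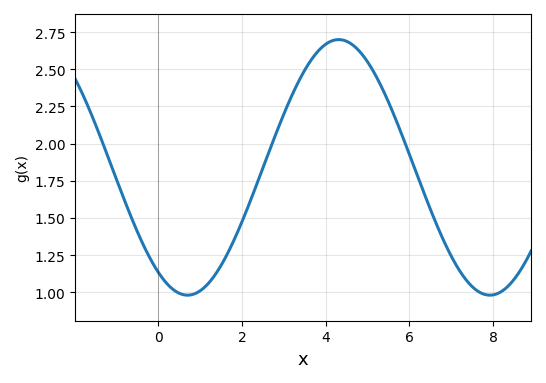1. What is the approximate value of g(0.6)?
0.983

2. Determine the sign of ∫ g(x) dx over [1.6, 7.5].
positive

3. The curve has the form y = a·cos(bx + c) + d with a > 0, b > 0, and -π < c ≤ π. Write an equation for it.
y = 0.86cos(0.87x + 2.53) + 1.84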